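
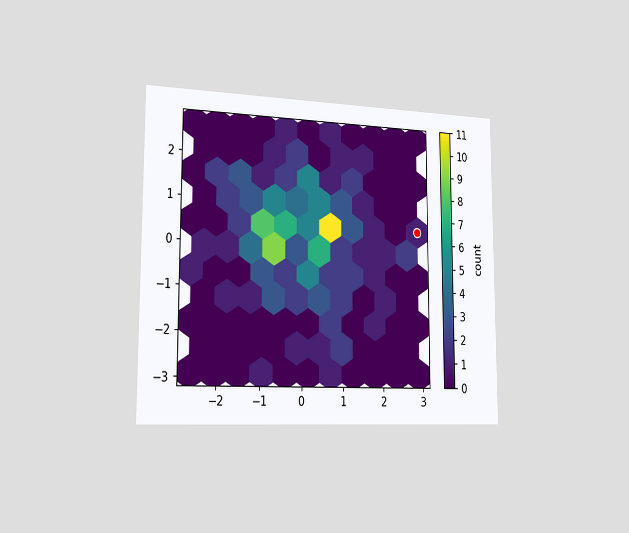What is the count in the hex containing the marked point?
The chart is viewed slightly from the left. The marked hex reads 1 on the colorbar.

1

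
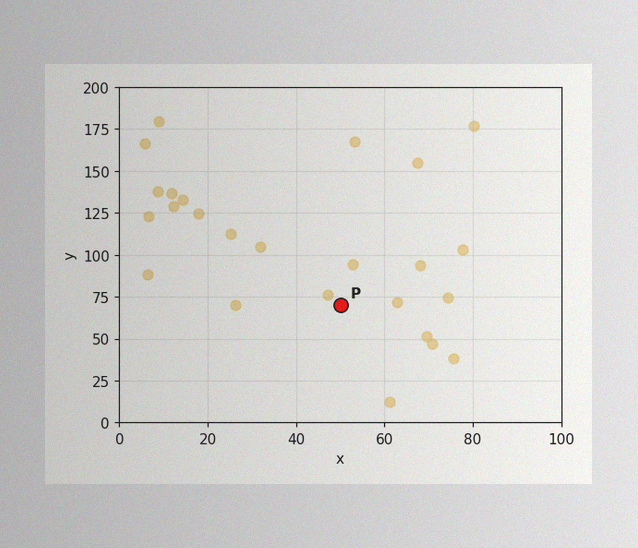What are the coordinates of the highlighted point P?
(50, 70)

The image has some photo noise and uneven lighting. Following the gridlines from P to each axis, P sits at (50, 70).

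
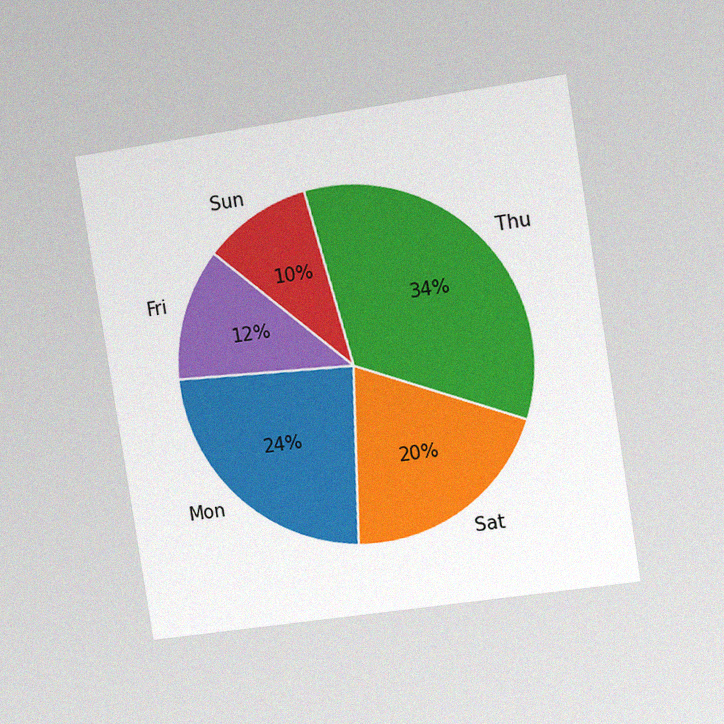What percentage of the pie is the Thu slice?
The chart is tilted about 9° counter-clockwise and viewed slightly from the right, with some photo noise. The Thu slice takes up 34% of the pie.

34%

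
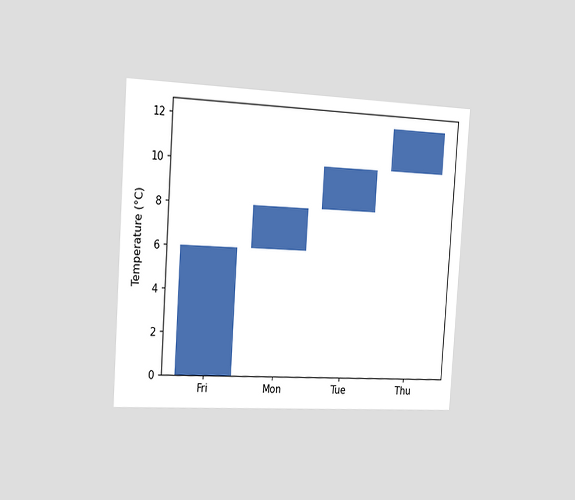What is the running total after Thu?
12°C

The chart is tilted about 4° clockwise and viewed slightly from the left. After Thu the running total reaches 12°C.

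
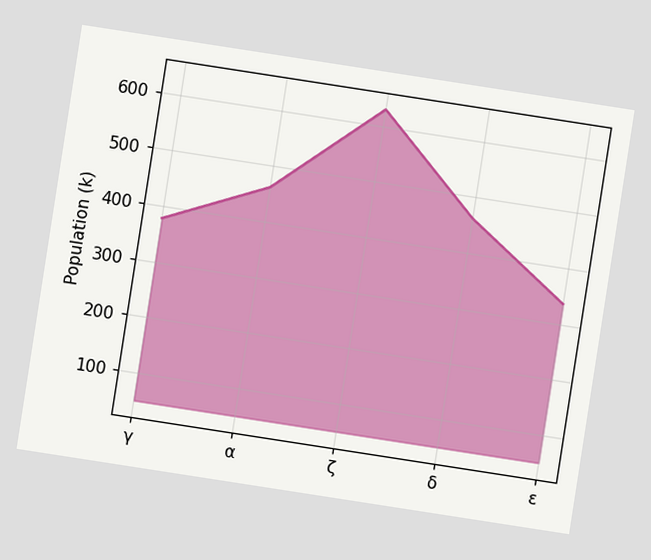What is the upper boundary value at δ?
The chart is tilted about 9° clockwise. At δ the upper boundary is at 462k.

462k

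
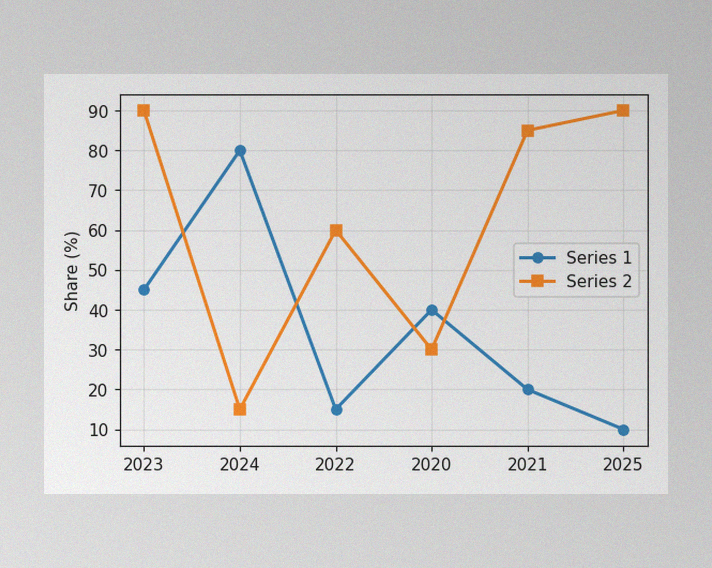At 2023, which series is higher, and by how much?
Series 2, by 45%

The image has some photo noise and uneven lighting. At 2023, Series 2 sits above the other line by 45%.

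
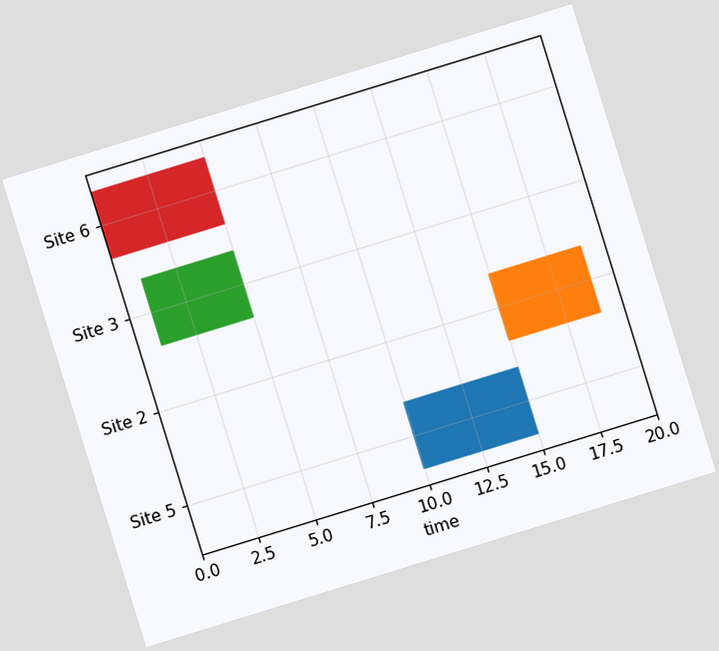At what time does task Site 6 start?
The chart is tilted about 17° counter-clockwise. The Site 6 bar begins at t=0.

0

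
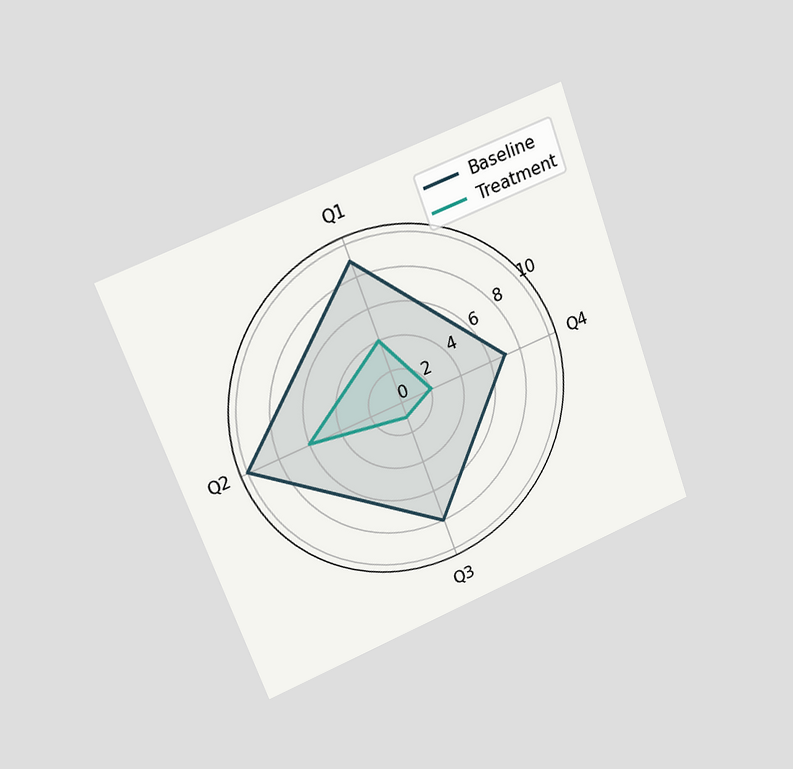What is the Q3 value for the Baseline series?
8

The chart is tilted about 20° counter-clockwise and viewed at a slight angle. On the Q3 axis, Baseline reaches 8.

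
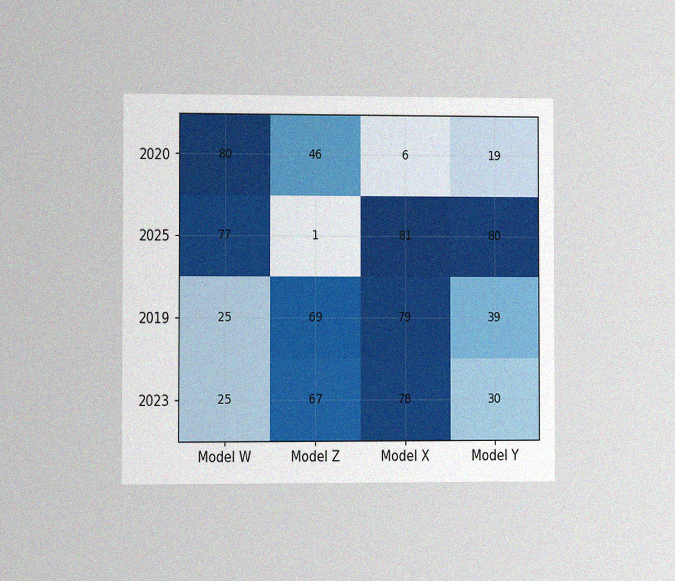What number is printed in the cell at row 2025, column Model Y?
The chart is viewed slightly from the left, with some photo noise. The (2025, Model Y) cell reads 80.

80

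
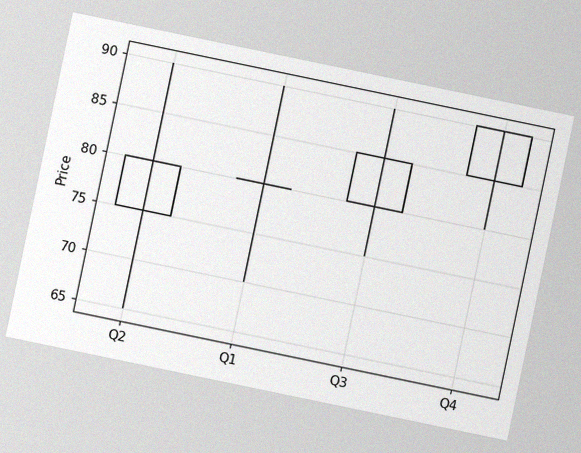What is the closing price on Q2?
The chart is tilted about 12° clockwise, with some photo noise. The Q2 candle closes at 80.

80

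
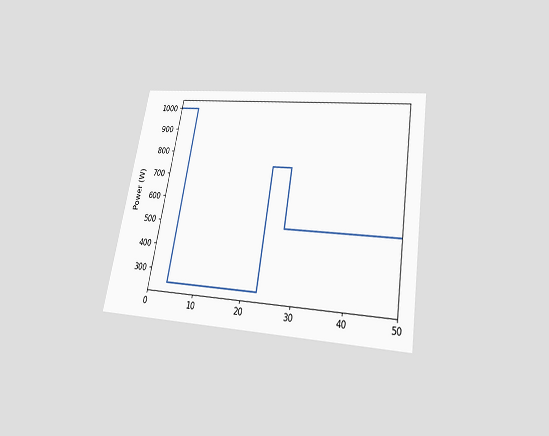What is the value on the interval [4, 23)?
The chart is tilted about 10° clockwise and viewed slightly from below. On [4, 23) the step sits at 250W.

250W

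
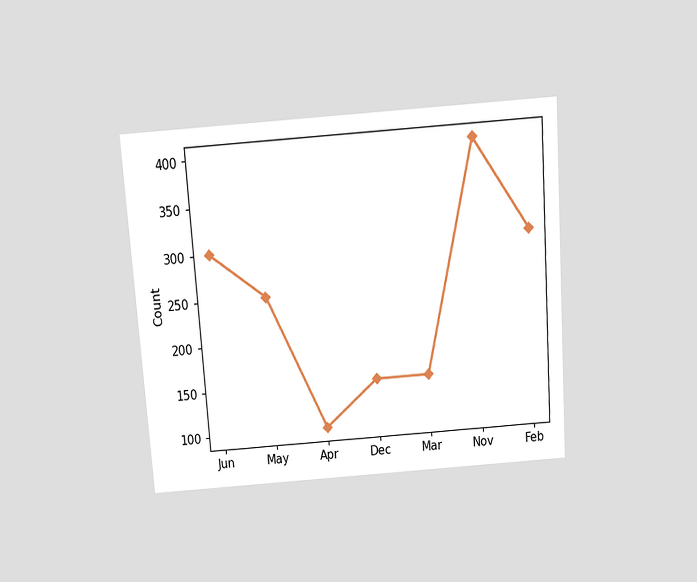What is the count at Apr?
100

The chart is tilted about 4° counter-clockwise and viewed slightly from above. At Apr, the line is at 100.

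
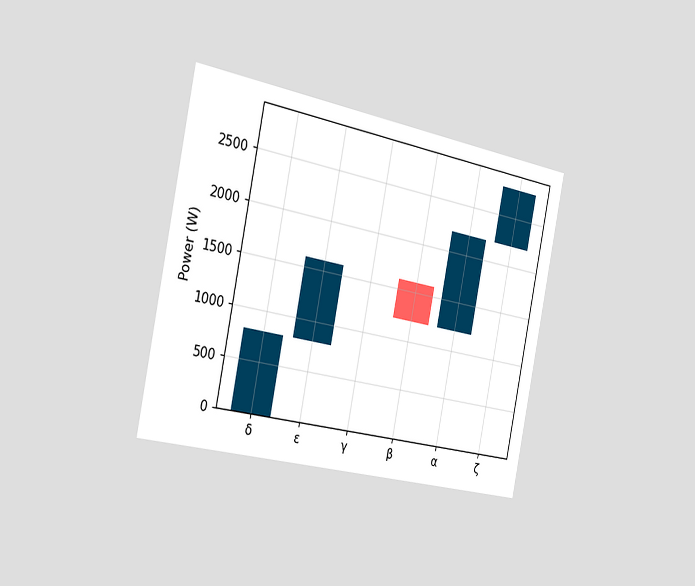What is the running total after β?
The chart is tilted about 11° clockwise and viewed slightly from the left. After β the running total reaches 1200W.

1200W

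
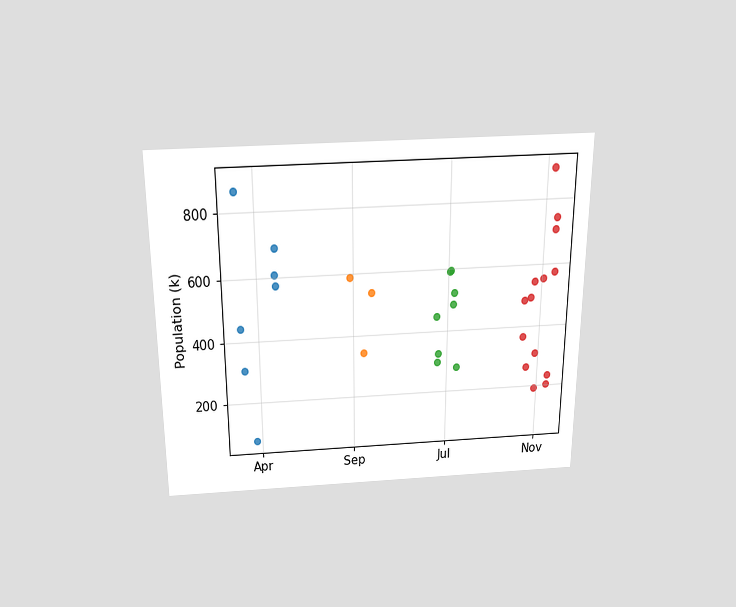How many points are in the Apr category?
The chart is viewed slightly from above. Counting the markers in the Apr column gives 7.

7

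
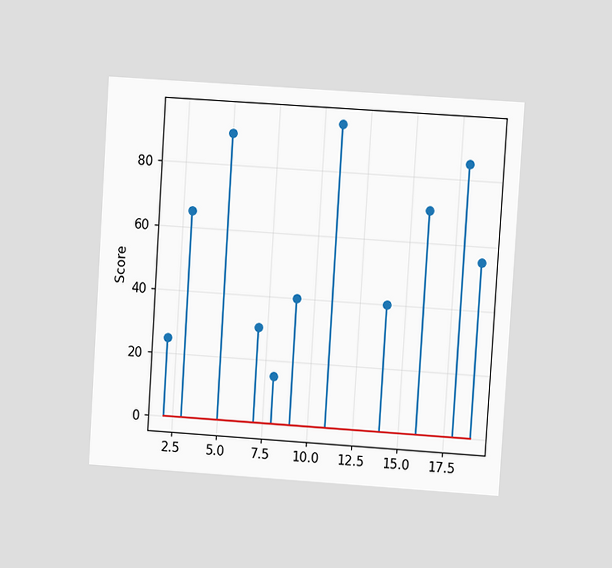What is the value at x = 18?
85

The chart is tilted about 4° clockwise and viewed at a slight angle. The stem at x=18 reaches 85.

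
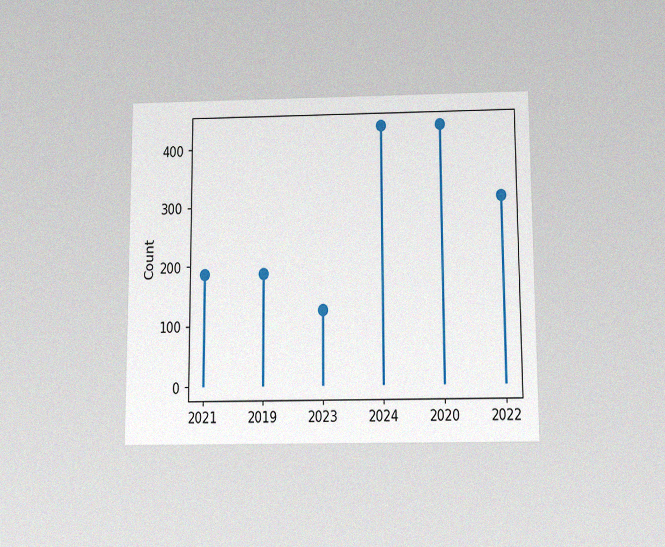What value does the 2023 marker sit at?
The chart is viewed slightly from below, with some photo noise. The 2023 marker sits at 124.

124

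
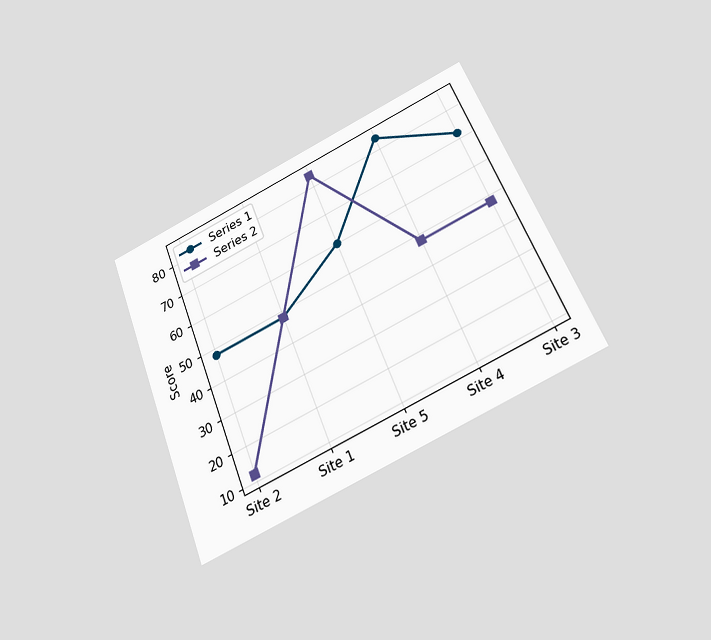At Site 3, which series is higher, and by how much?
Series 1, by 24

The chart is tilted about 22° counter-clockwise and viewed slightly from below. At Site 3, Series 1 sits above the other line by 24.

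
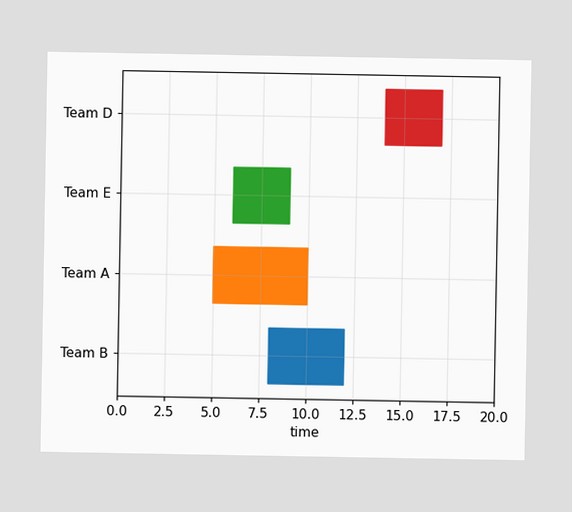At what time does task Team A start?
5

The Team A bar begins at t=5.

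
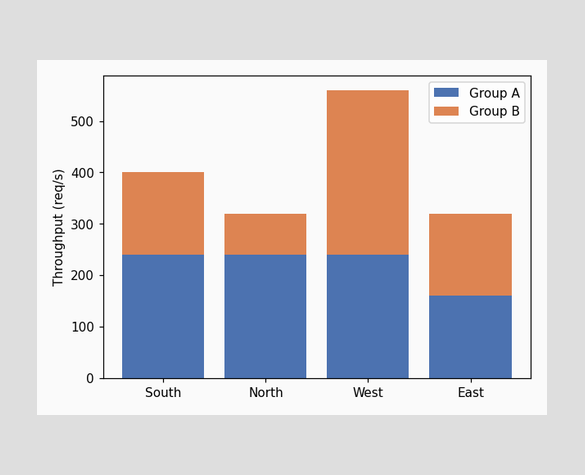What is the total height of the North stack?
The North stack's top reaches 320req/s on the y-axis.

320req/s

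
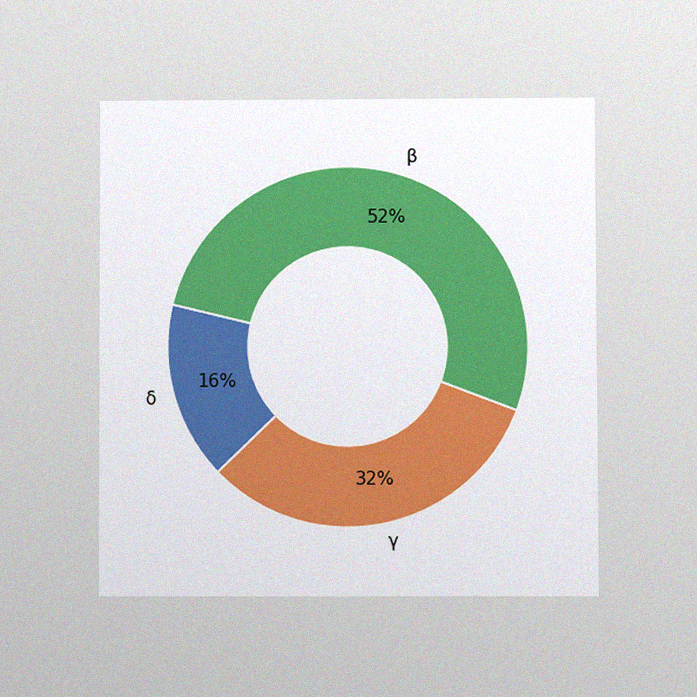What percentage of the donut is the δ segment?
The chart is viewed at a slight angle, with some photo noise. The δ segment takes up 16% of the ring.

16%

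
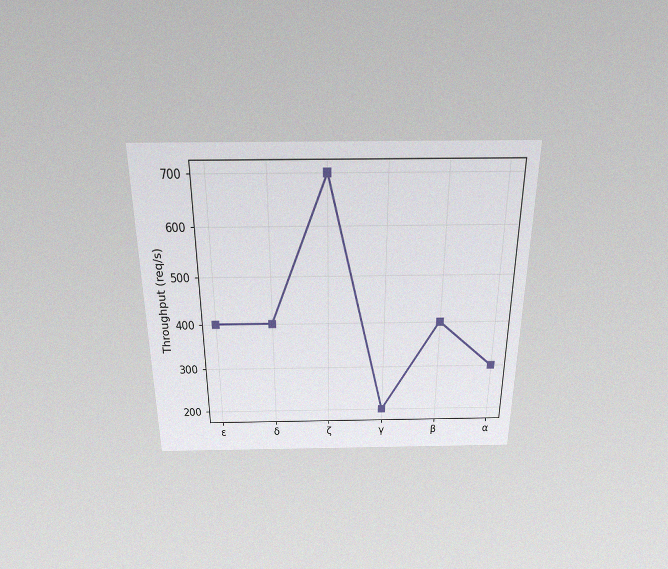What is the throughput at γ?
The chart is viewed slightly from above, with some photo noise. At γ, the line is at 200req/s.

200req/s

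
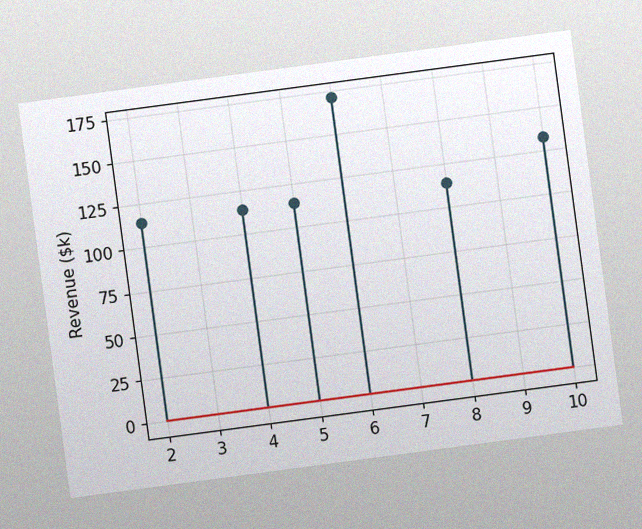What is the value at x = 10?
The chart is tilted about 8° counter-clockwise, with some photo noise. The stem at x=10 reaches $133k.

$133k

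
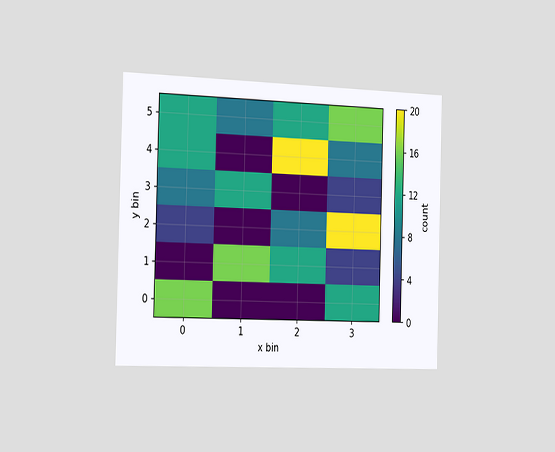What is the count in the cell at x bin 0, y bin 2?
The chart is viewed slightly from the left. Matching the cell (0, 2) against the colorbar gives 4.

4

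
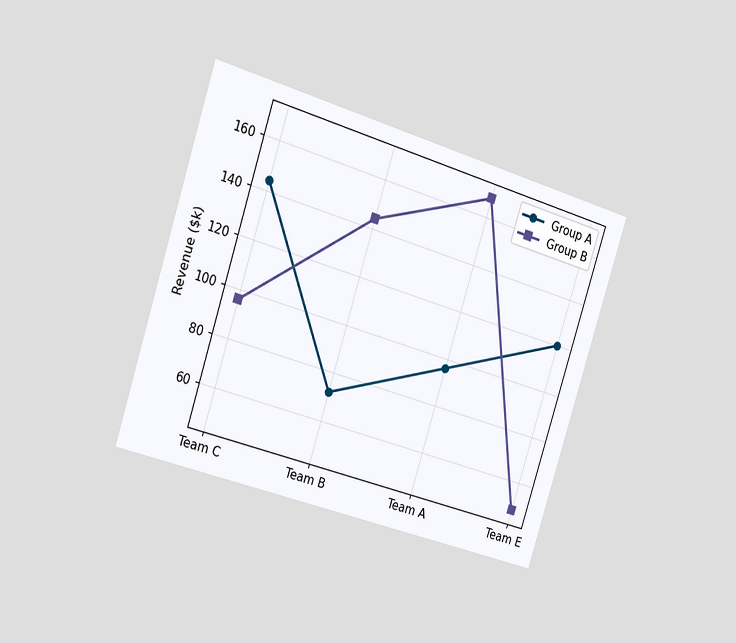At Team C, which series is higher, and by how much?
Group A, by $48k

The chart is tilted about 18° clockwise and viewed slightly from the left. At Team C, Group A sits above the other line by $48k.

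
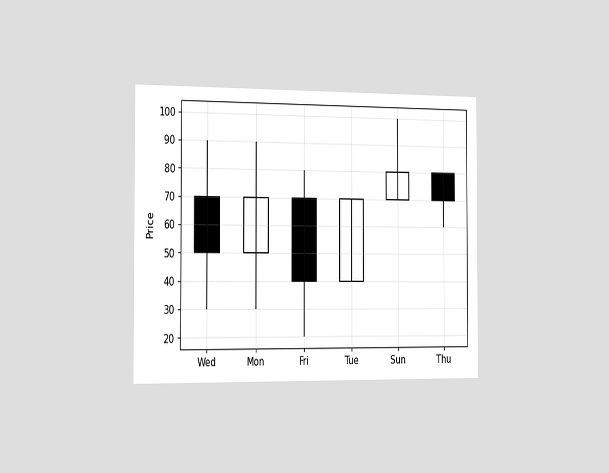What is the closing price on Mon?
The chart is viewed slightly from the left. The Mon candle closes at 70.

70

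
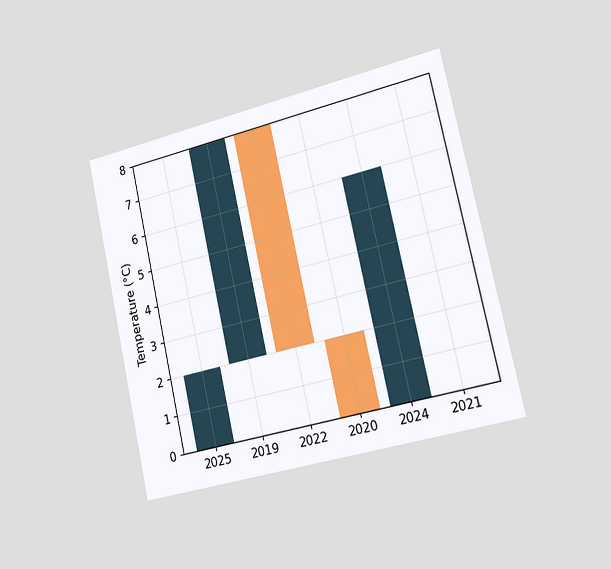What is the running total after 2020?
0°C

The chart is tilted about 13° counter-clockwise and viewed slightly from the right. After 2020 the running total reaches 0°C.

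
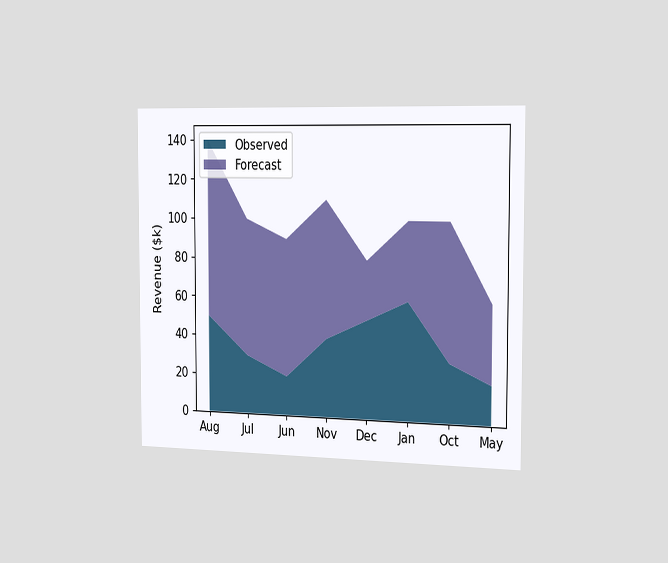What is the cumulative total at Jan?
The chart is viewed slightly from the right. The stacked total at Jan reaches $100k.

$100k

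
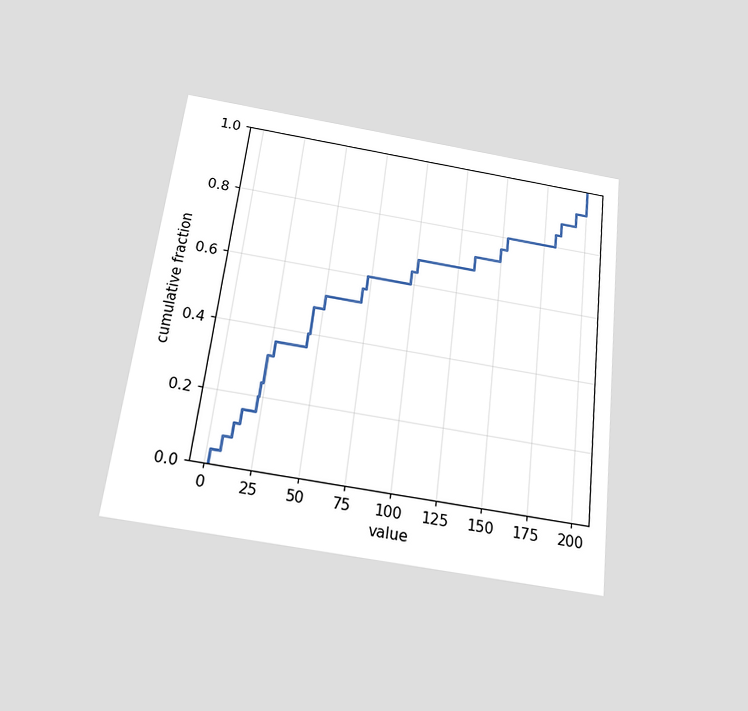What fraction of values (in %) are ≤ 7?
The chart is tilted about 7° clockwise and viewed slightly from below. At x=7 the ECDF step is at 8%.

8%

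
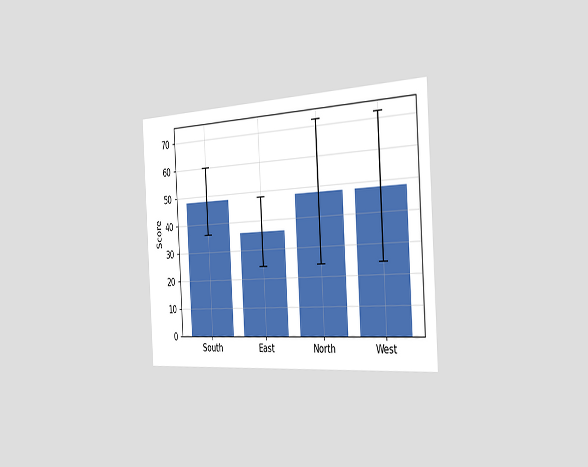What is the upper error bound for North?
The chart is tilted about 3° counter-clockwise and viewed slightly from the right. The North bar's upper whisker reaches 72.

72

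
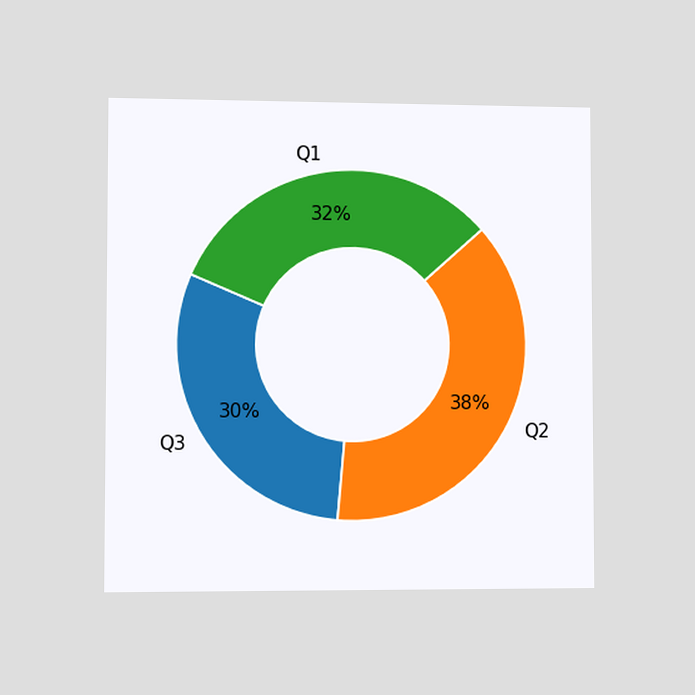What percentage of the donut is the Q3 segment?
30%

The chart is viewed slightly from the left. The Q3 segment takes up 30% of the ring.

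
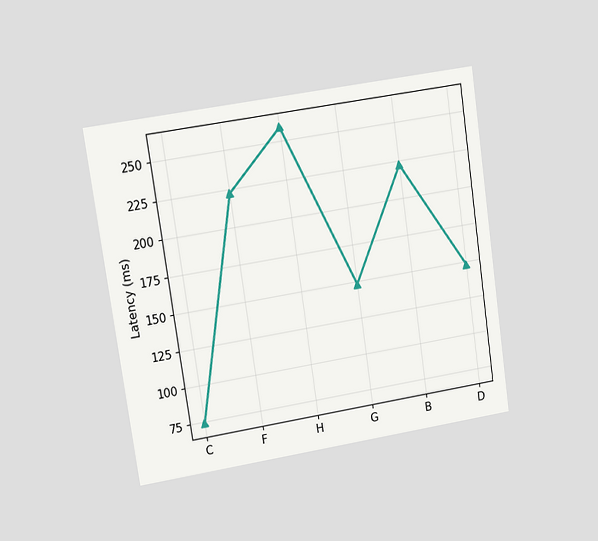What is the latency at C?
The chart is tilted about 8° counter-clockwise and viewed at a slight angle. At C, the line is at 74ms.

74ms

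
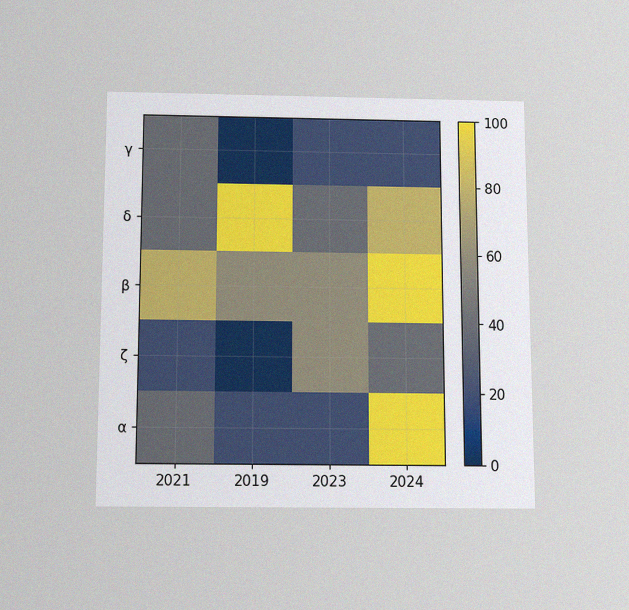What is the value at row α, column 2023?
The chart is viewed slightly from below, with some photo noise. Matching cell (α, 2023) against the colorbar gives 20.

20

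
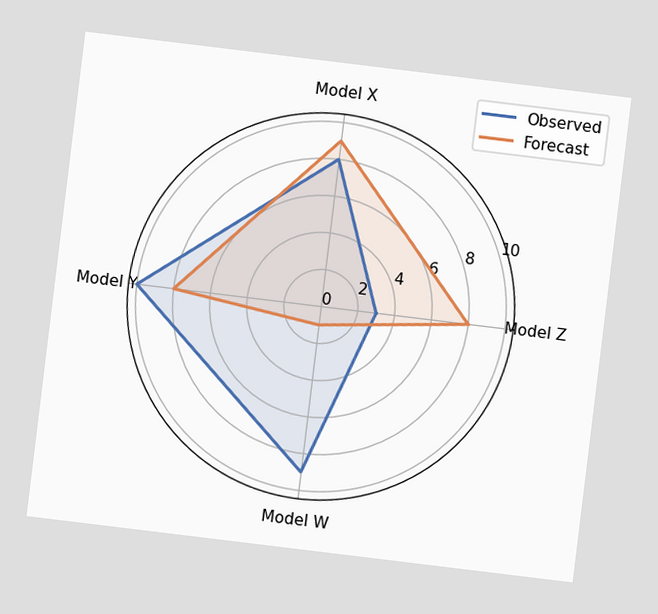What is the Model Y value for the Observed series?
The chart is tilted about 7° clockwise. On the Model Y axis, Observed reaches 10.

10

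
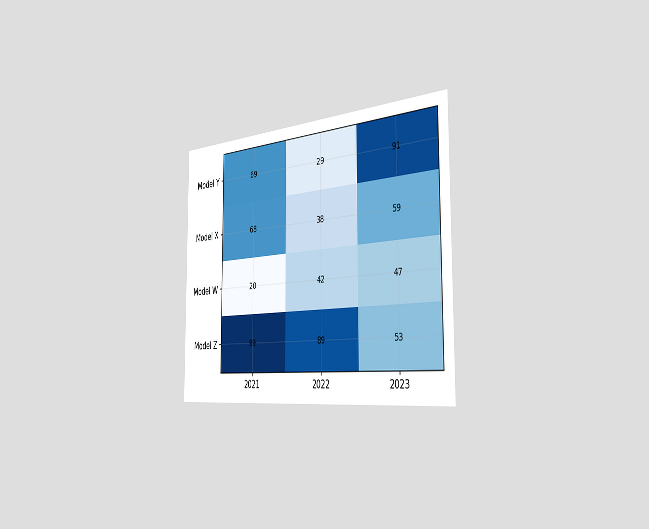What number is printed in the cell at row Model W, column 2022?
42

The chart is viewed slightly from the right. The (Model W, 2022) cell reads 42.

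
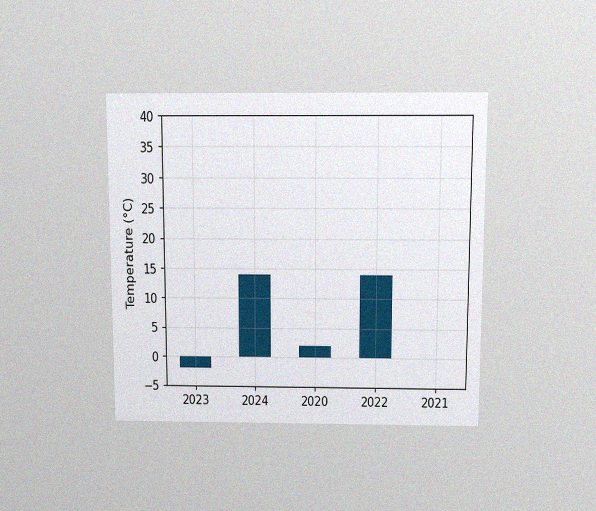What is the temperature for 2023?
-2°C

The chart is viewed slightly from above, with some photo noise. Reading along the chart's y-axis, the 2023 bar reaches -2°C.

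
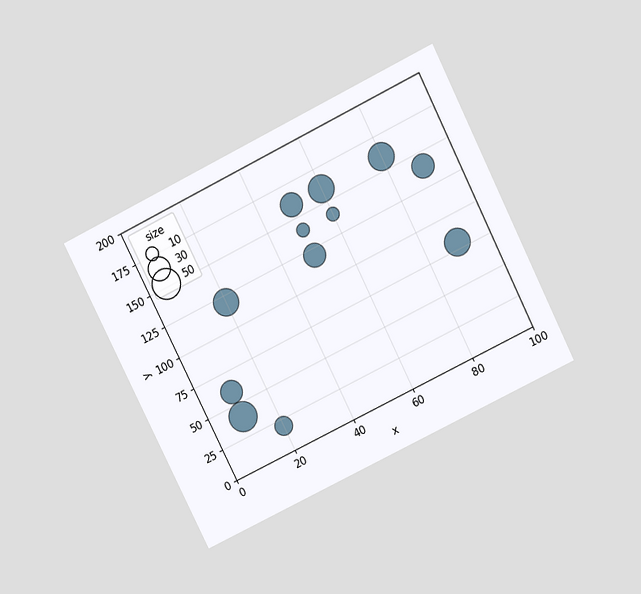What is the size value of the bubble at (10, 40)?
50

The chart is tilted about 26° counter-clockwise and viewed slightly from above. Matching the bubble at (10, 40) against the size legend gives 50.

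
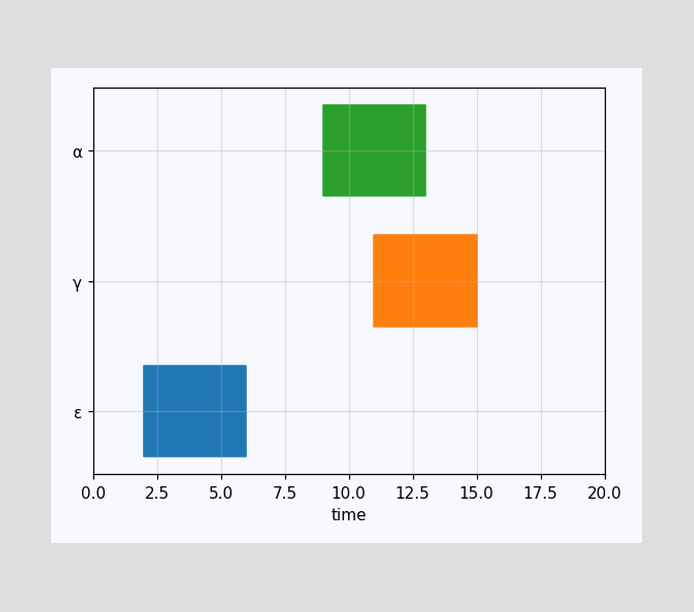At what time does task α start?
The α bar begins at t=9.

9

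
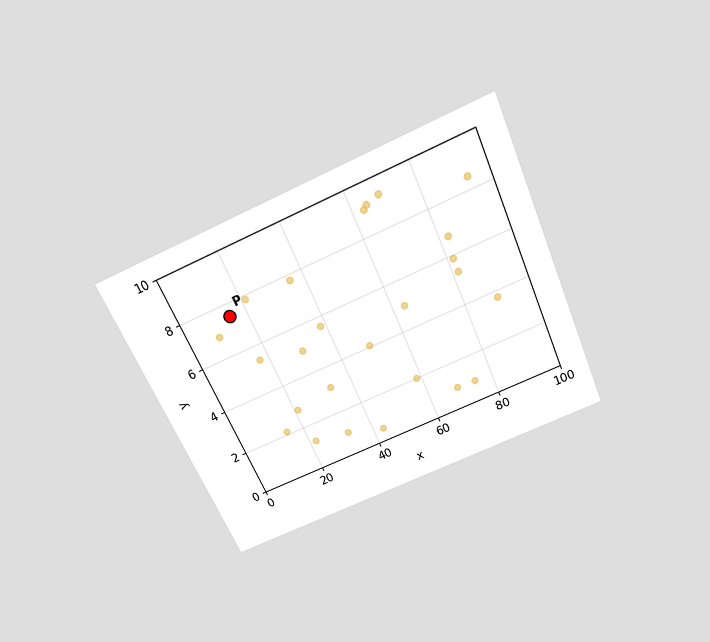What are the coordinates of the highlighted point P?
(15, 7.5)

The chart is tilted about 24° counter-clockwise and viewed slightly from above. Following the gridlines from P to each axis, P sits at (15, 7.5).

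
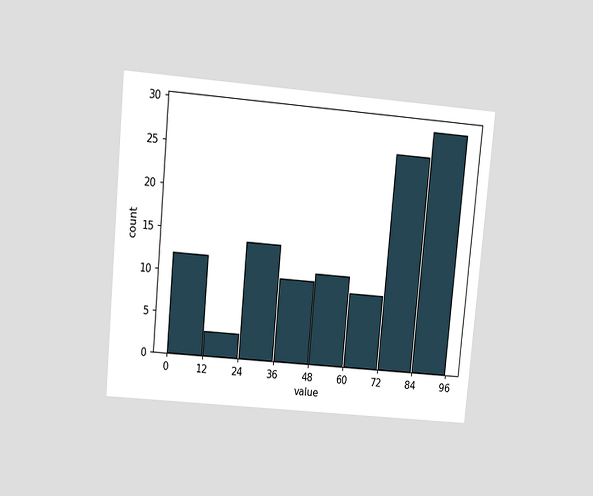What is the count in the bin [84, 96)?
29

The chart is tilted about 5° clockwise and viewed at a slight angle. The [84, 96) bin has height 29.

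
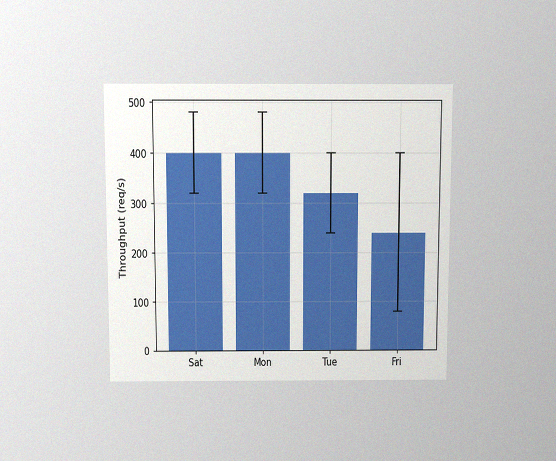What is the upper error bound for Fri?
The chart is viewed slightly from above, with some photo noise. The Fri bar's upper whisker reaches 400req/s.

400req/s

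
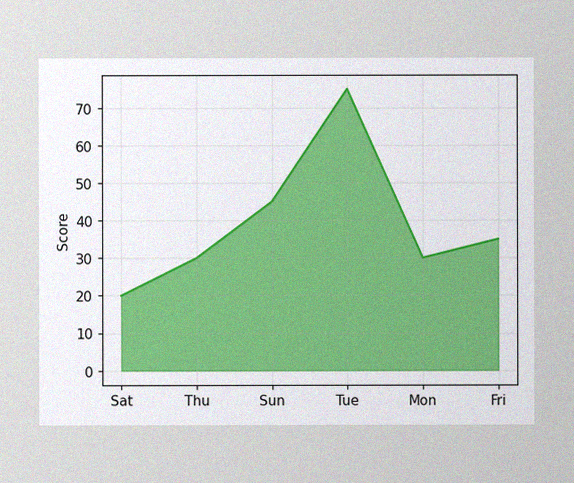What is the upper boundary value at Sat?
The image has some photo noise and uneven lighting. At Sat the upper boundary is at 20.

20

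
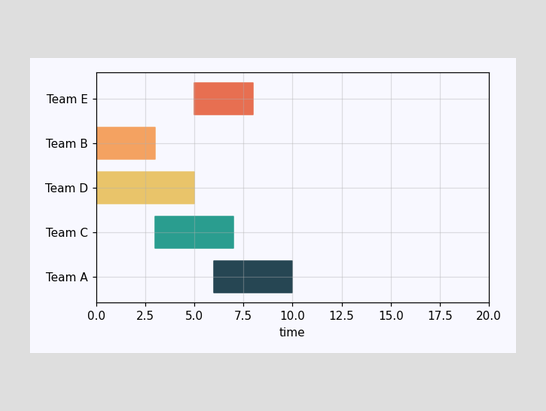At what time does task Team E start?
5

The Team E bar begins at t=5.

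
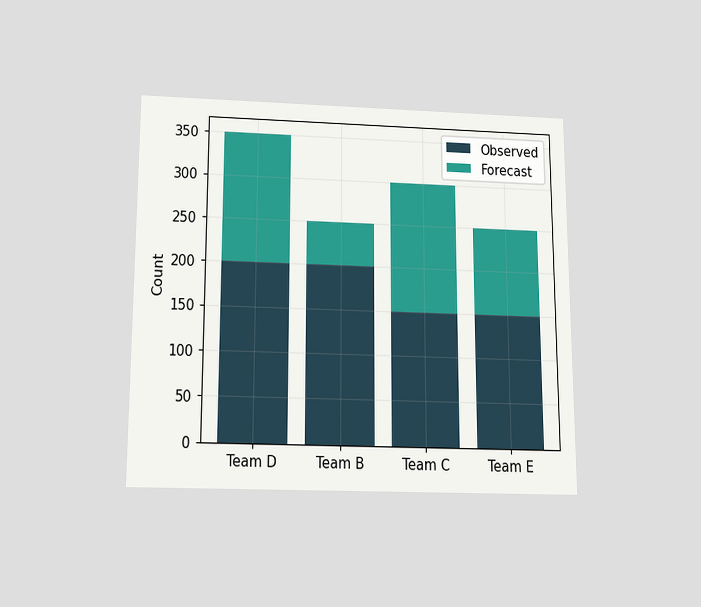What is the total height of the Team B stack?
250

The chart is viewed slightly from below. The Team B stack's top reaches 250 on the y-axis.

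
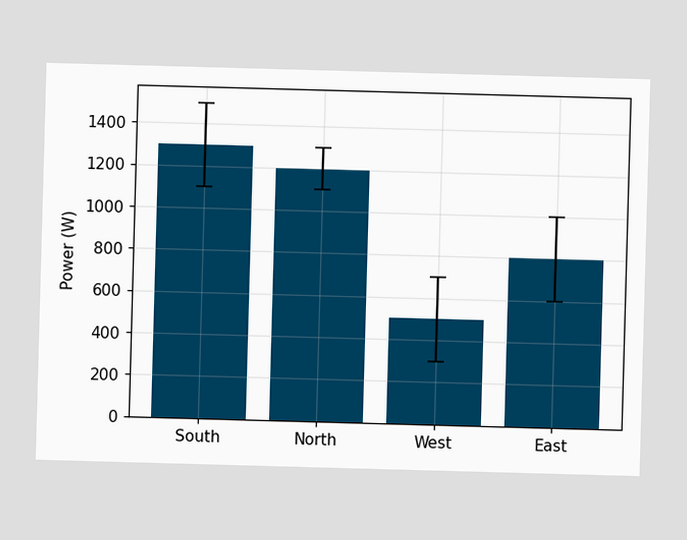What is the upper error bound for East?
The East bar's upper whisker reaches 1000W.

1000W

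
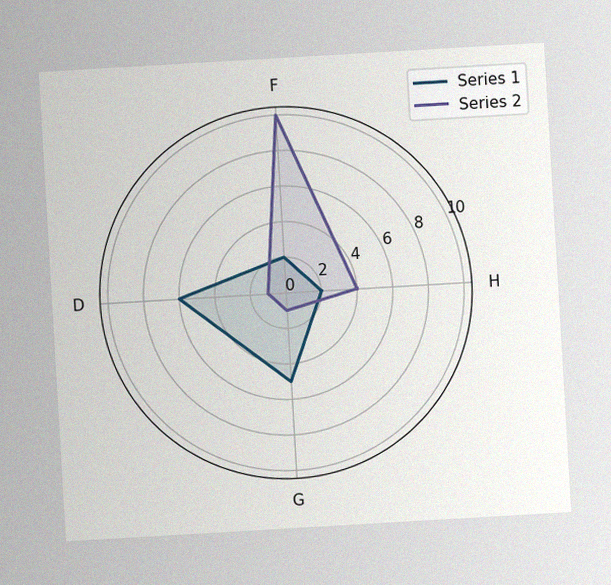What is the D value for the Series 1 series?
The chart is tilted about 3° counter-clockwise, with some photo noise. On the D axis, Series 1 reaches 6.

6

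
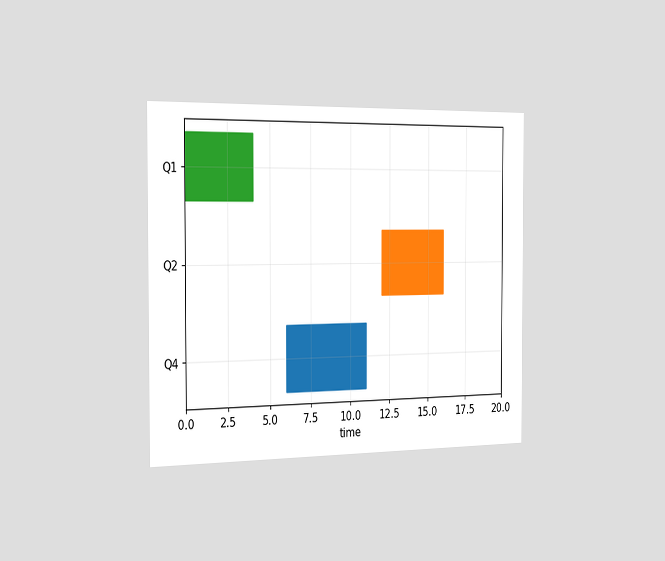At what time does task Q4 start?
The chart is viewed slightly from the left. The Q4 bar begins at t=6.

6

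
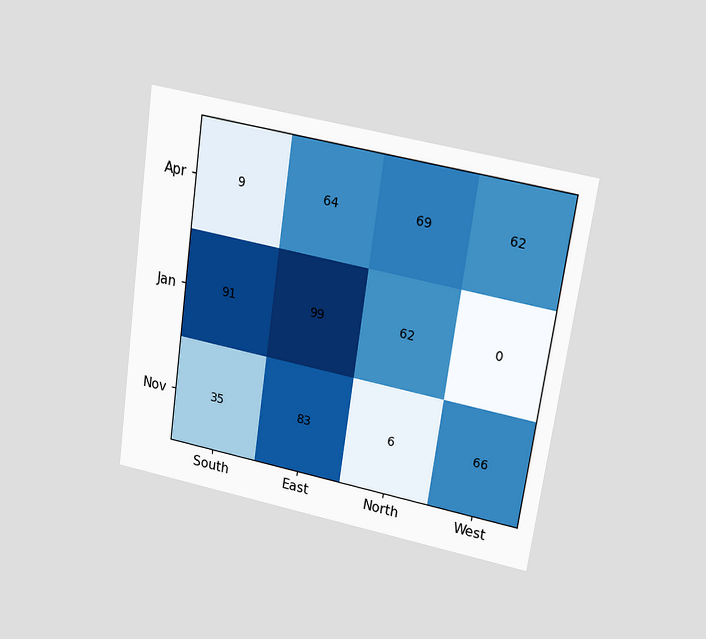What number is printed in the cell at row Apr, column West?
62

The chart is tilted about 8° clockwise and viewed slightly from above. The (Apr, West) cell reads 62.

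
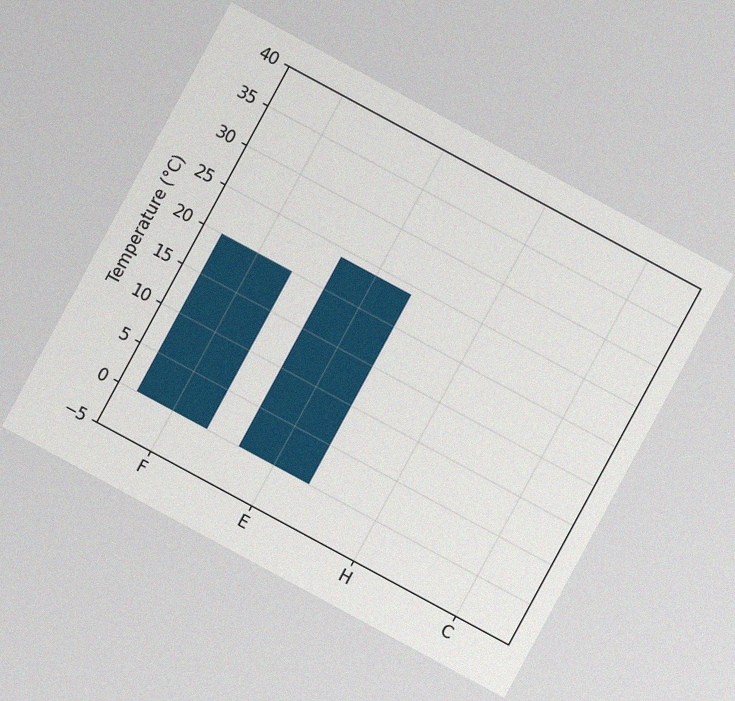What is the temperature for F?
20°C

The chart is tilted about 28° clockwise, with some photo noise. Reading along the chart's y-axis, the F bar reaches 20°C.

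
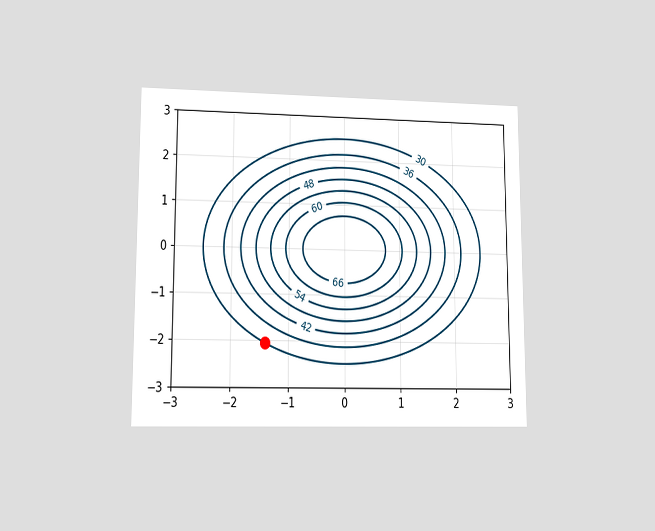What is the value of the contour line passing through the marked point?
The chart is viewed at a slight angle. The marked point sits on the contour labelled 30.

30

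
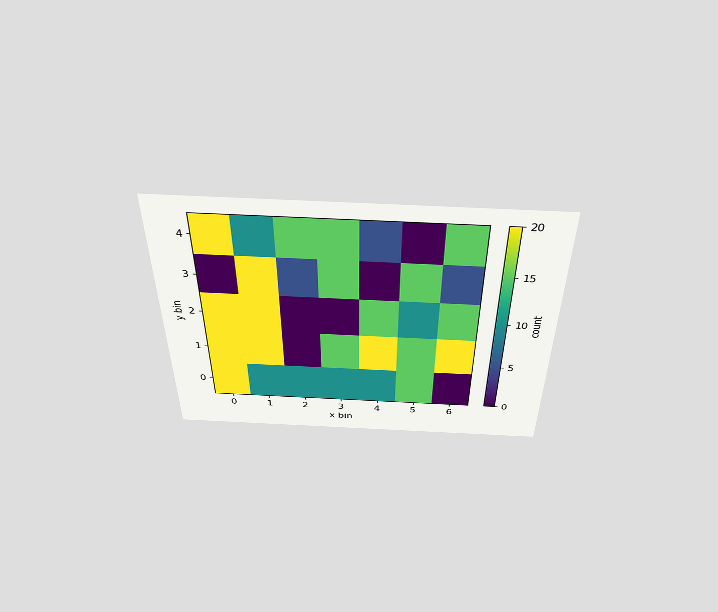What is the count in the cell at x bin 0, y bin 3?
The chart is viewed slightly from above. Matching the cell (0, 3) against the colorbar gives 0.

0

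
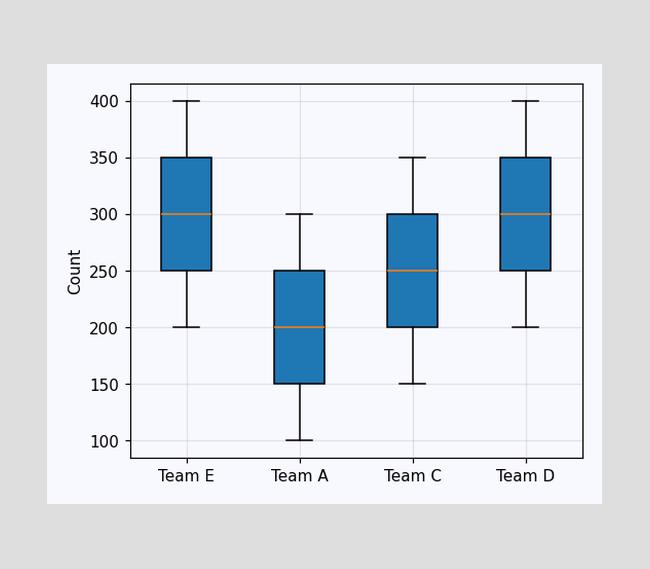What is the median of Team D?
300

The median line in the Team D box sits at 300.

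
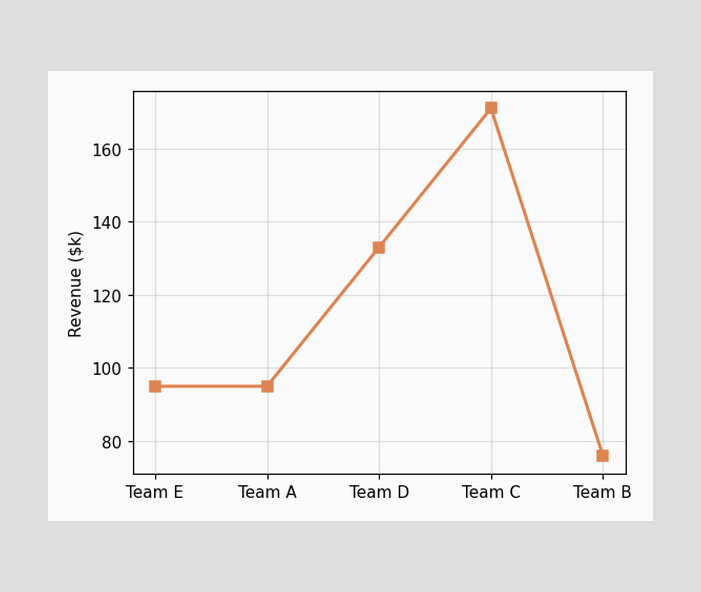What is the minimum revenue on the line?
$76k

The lowest point is at Team B, and reading across to the y-axis gives $76k.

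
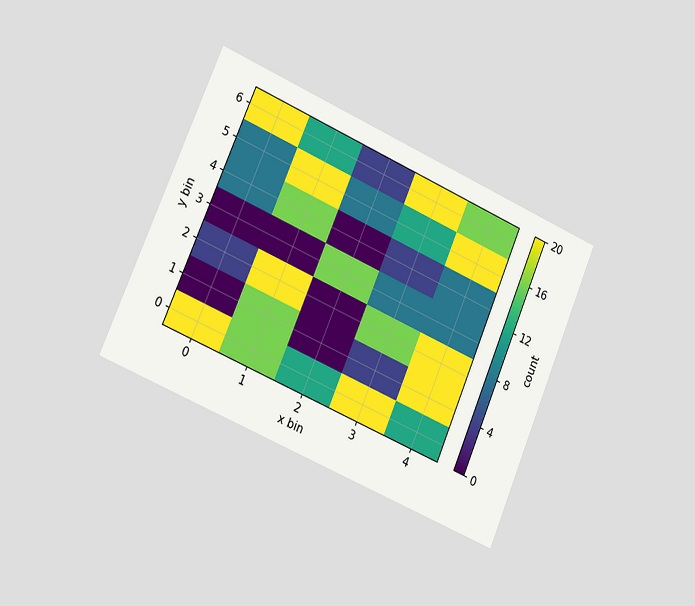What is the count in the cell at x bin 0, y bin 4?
8

The chart is tilted about 23° clockwise and viewed slightly from the left. Matching the cell (0, 4) against the colorbar gives 8.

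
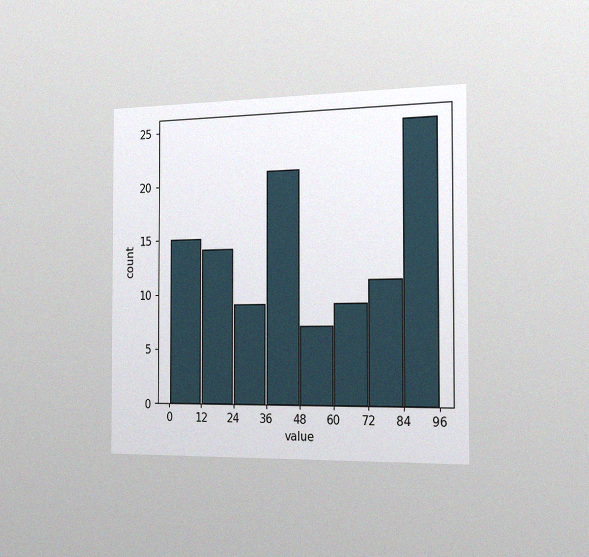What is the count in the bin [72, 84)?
11

The chart is viewed slightly from the right, with some photo noise. The [72, 84) bin has height 11.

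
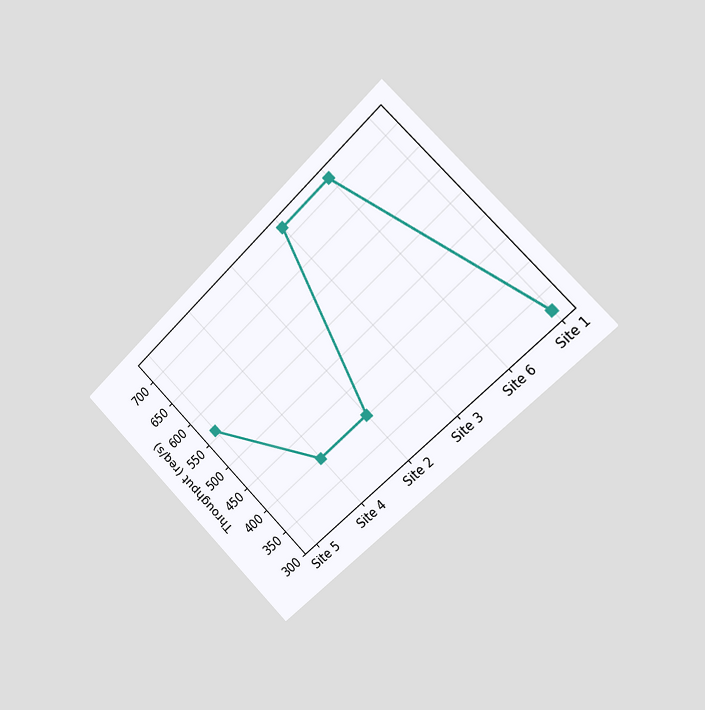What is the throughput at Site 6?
720req/s

The chart is tilted about 45° counter-clockwise and viewed slightly from the right. At Site 6, the line is at 720req/s.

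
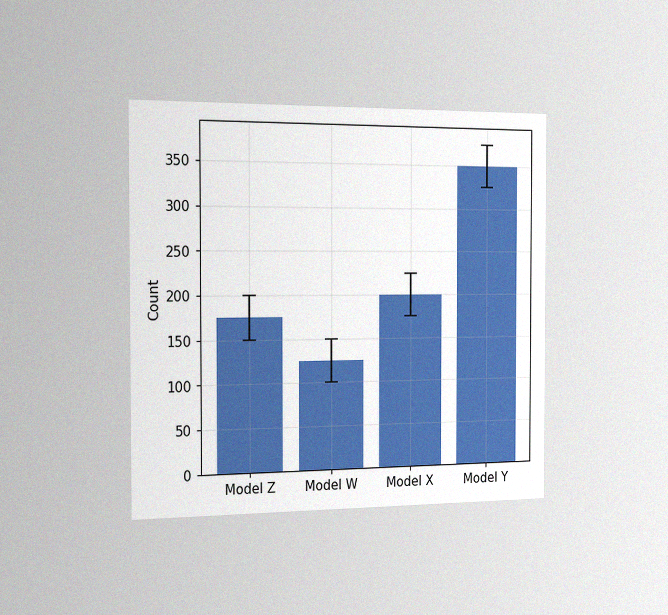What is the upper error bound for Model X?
The chart is viewed slightly from the left, with some photo noise. The Model X bar's upper whisker reaches 225.

225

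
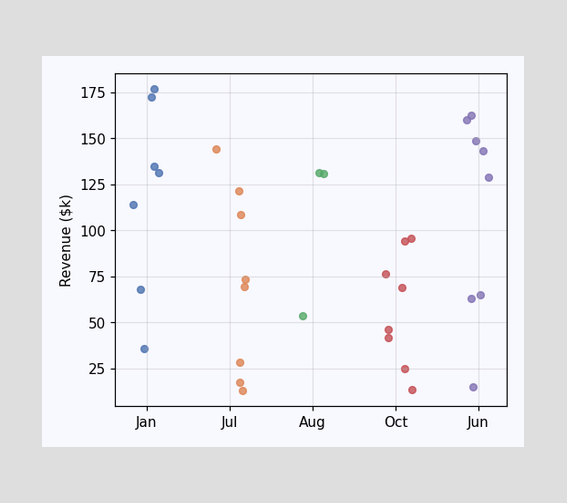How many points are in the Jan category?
7

Counting the markers in the Jan column gives 7.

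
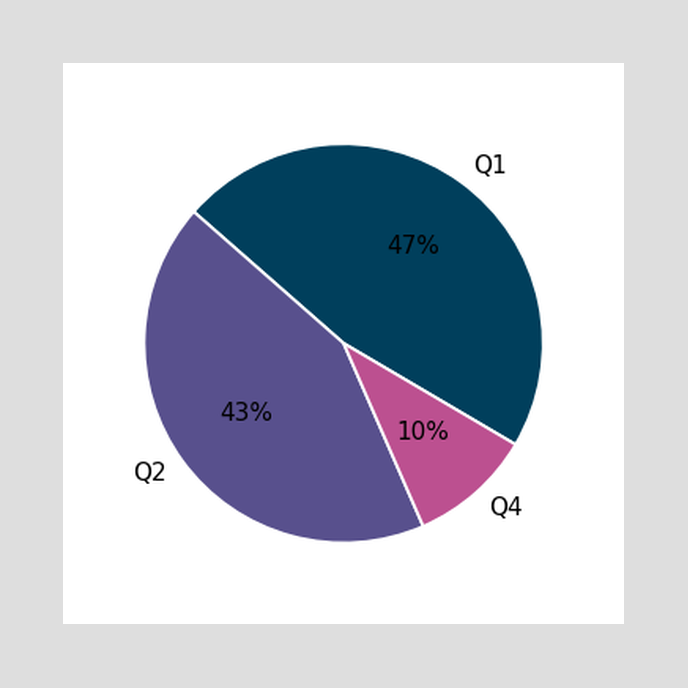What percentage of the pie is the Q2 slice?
The Q2 slice takes up 43% of the pie.

43%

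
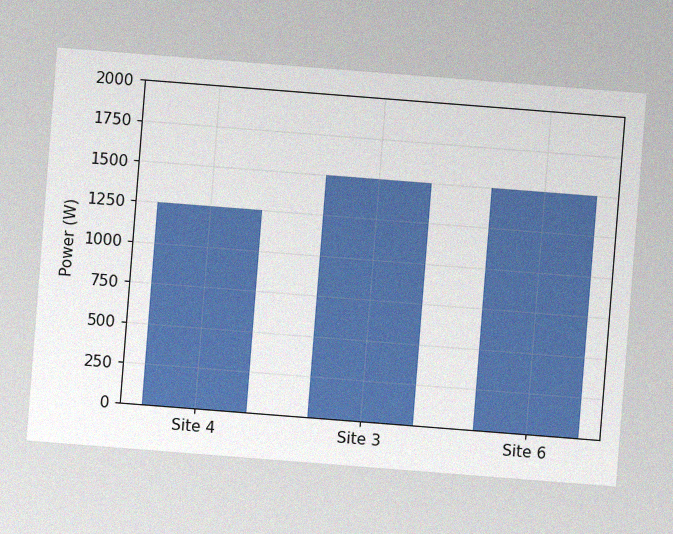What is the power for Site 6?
1500W

The chart is tilted about 4° clockwise, with some photo noise. Reading along the chart's y-axis, the Site 6 bar reaches 1500W.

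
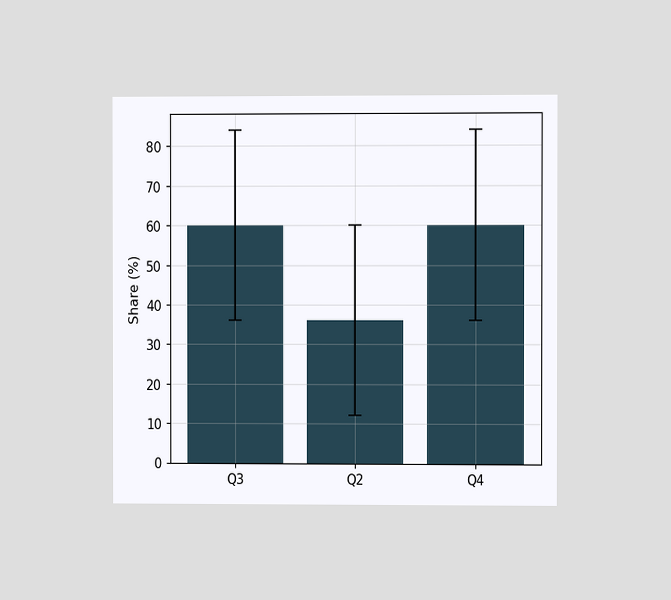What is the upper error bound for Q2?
60%

The chart is viewed at a slight angle. The Q2 bar's upper whisker reaches 60%.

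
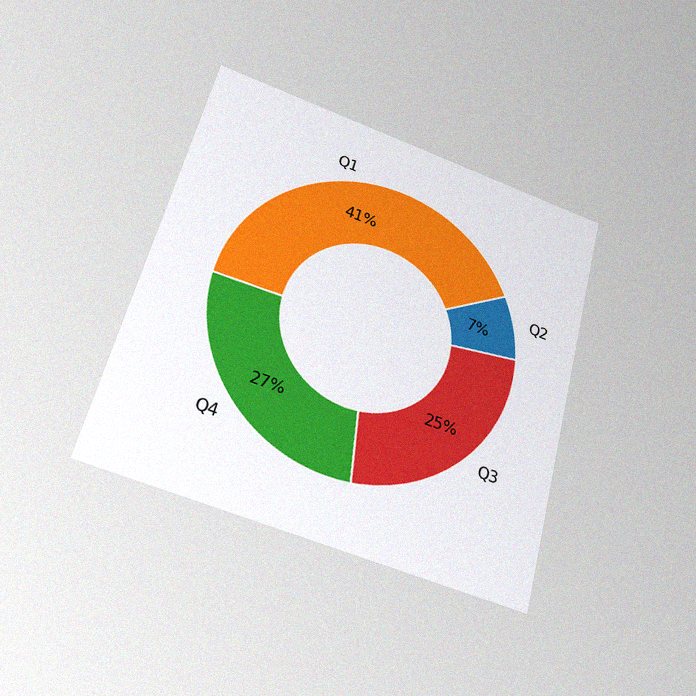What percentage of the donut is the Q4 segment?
The chart is tilted about 15° clockwise and viewed slightly from below, with some photo noise. The Q4 segment takes up 27% of the ring.

27%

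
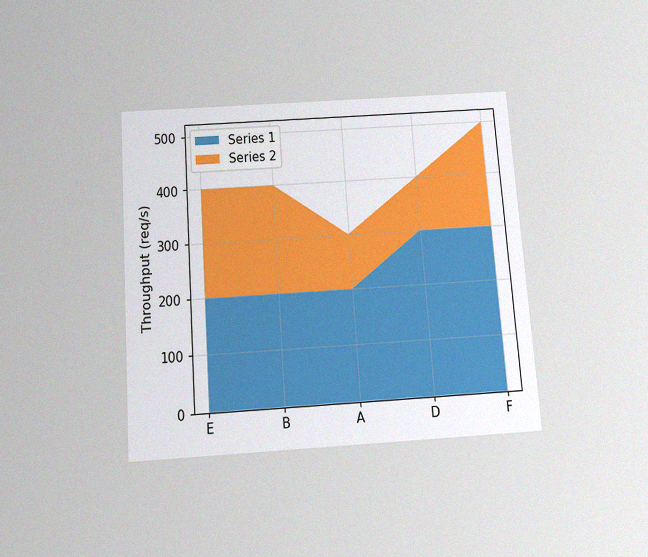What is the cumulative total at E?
The chart is tilted about 4° counter-clockwise and viewed slightly from below, with some photo noise. The stacked total at E reaches 400req/s.

400req/s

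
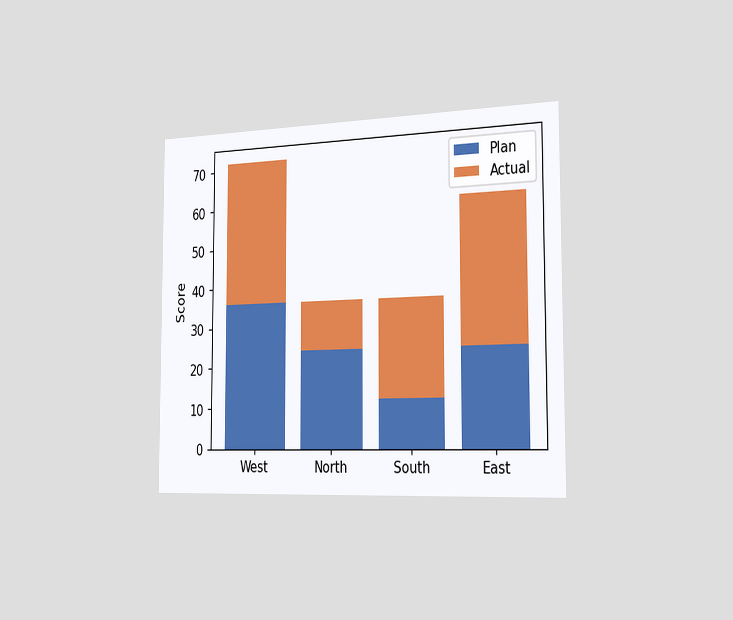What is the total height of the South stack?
36

The chart is viewed slightly from the right. The South stack's top reaches 36 on the y-axis.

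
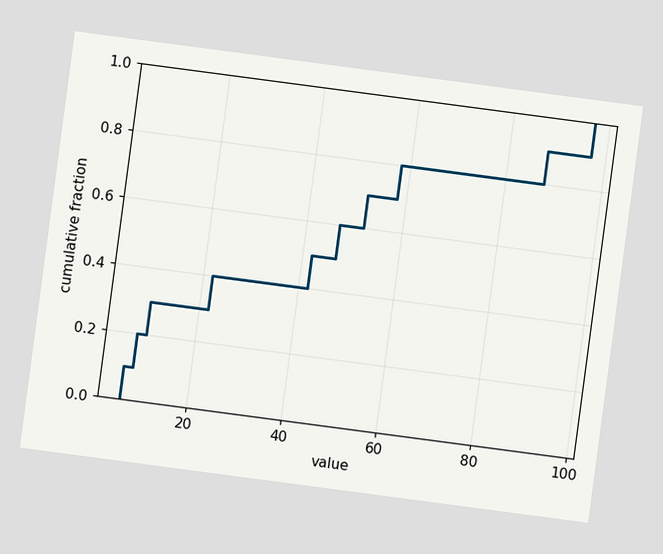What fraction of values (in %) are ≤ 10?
The chart is tilted about 8° clockwise. At x=10 the ECDF step is at 30%.

30%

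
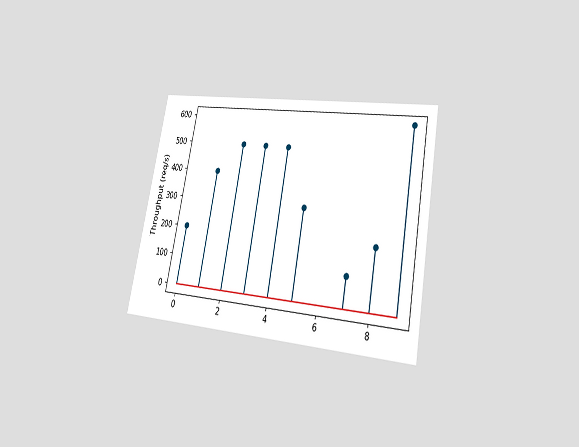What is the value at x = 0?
200req/s

The chart is tilted about 11° clockwise and viewed at a slight angle. The stem at x=0 reaches 200req/s.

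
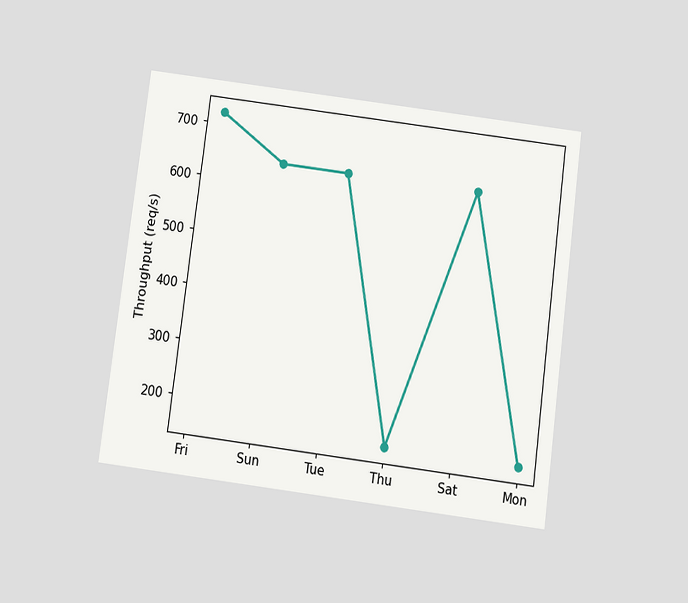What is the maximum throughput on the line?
The chart is tilted about 7° clockwise and viewed slightly from below. The highest point is at Fri, and reading across to the y-axis gives 720req/s.

720req/s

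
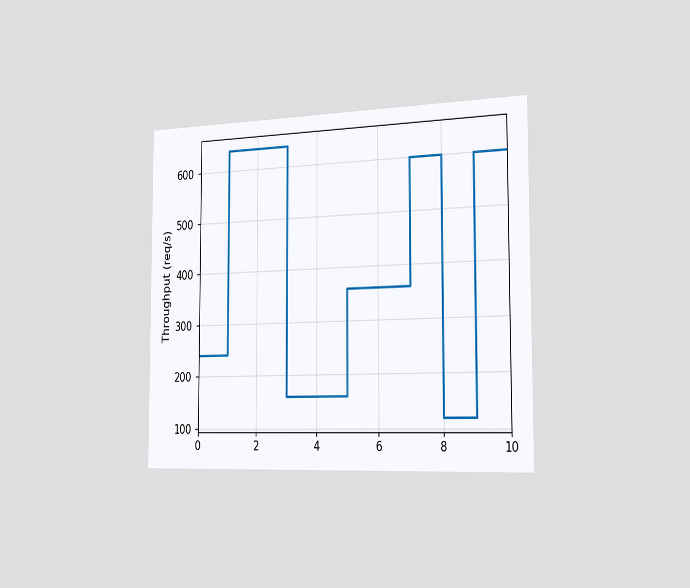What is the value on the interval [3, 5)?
160req/s

The chart is viewed slightly from the right. On [3, 5) the step sits at 160req/s.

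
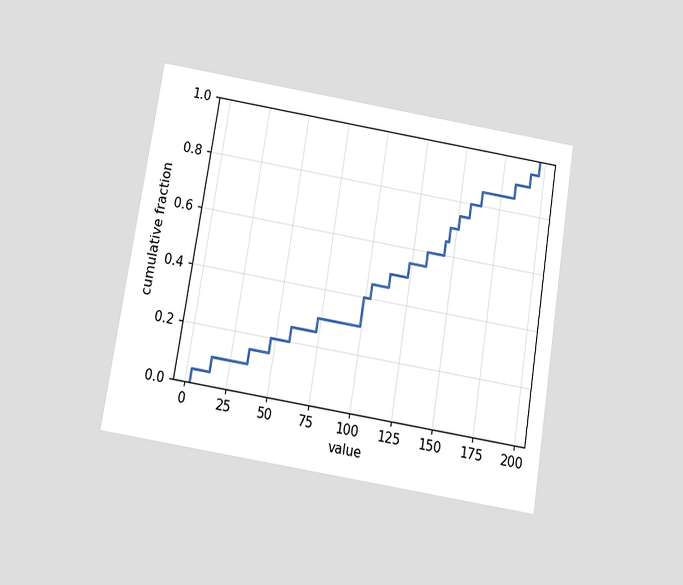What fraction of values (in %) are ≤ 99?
40%

The chart is tilted about 9° clockwise and viewed slightly from below. At x=99 the ECDF step is at 40%.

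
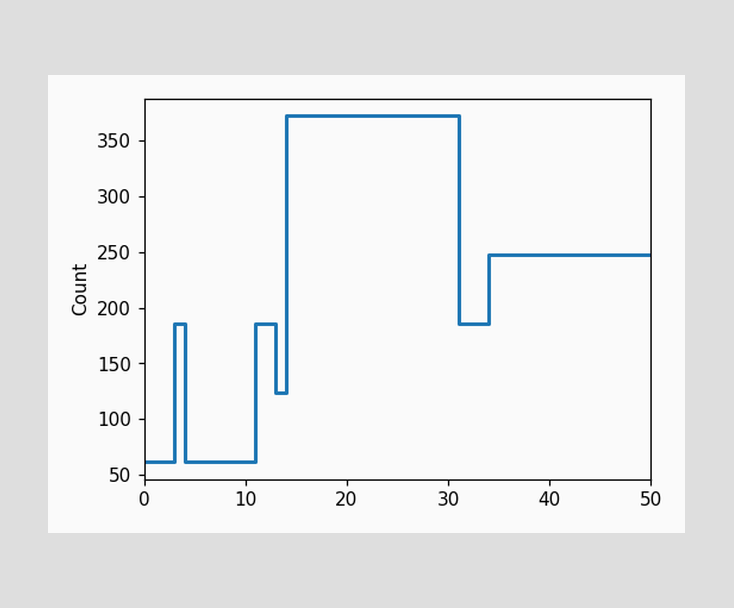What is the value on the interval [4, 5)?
62

On [4, 5) the step sits at 62.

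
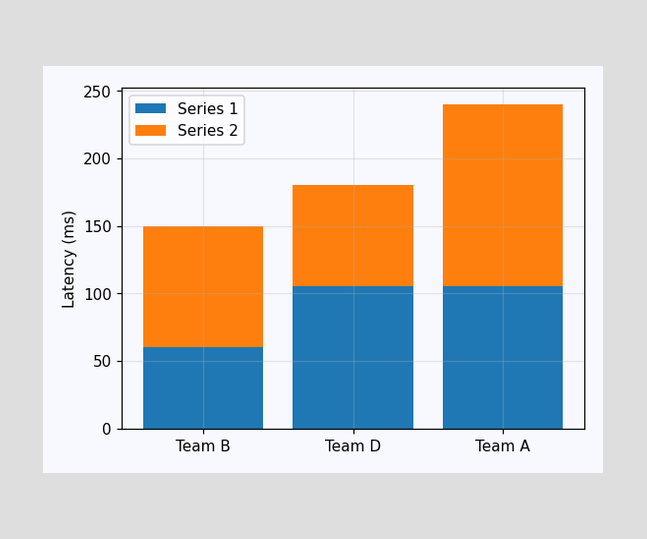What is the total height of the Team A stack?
240ms

The Team A stack's top reaches 240ms on the y-axis.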